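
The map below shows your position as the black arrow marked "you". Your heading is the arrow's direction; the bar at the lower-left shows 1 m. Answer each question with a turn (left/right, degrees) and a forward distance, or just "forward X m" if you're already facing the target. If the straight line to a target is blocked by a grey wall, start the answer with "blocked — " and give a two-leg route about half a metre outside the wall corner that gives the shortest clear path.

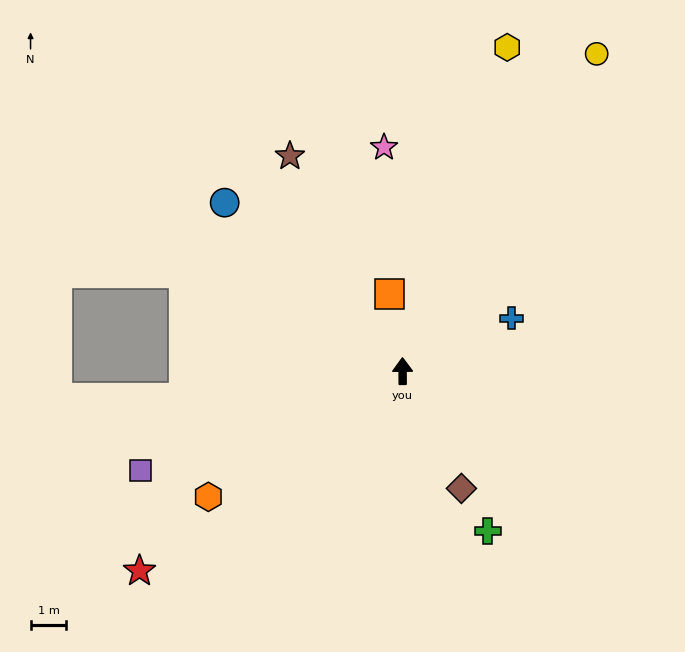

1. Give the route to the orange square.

turn left 9°, forward 2.2 m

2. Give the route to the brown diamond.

turn right 154°, forward 3.7 m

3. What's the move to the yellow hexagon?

turn right 18°, forward 9.5 m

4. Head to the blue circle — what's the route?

turn left 46°, forward 6.8 m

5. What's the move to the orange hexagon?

turn left 122°, forward 6.5 m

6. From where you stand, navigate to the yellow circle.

turn right 32°, forward 10.4 m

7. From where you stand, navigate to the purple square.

turn left 110°, forward 7.8 m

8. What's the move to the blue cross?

turn right 65°, forward 3.4 m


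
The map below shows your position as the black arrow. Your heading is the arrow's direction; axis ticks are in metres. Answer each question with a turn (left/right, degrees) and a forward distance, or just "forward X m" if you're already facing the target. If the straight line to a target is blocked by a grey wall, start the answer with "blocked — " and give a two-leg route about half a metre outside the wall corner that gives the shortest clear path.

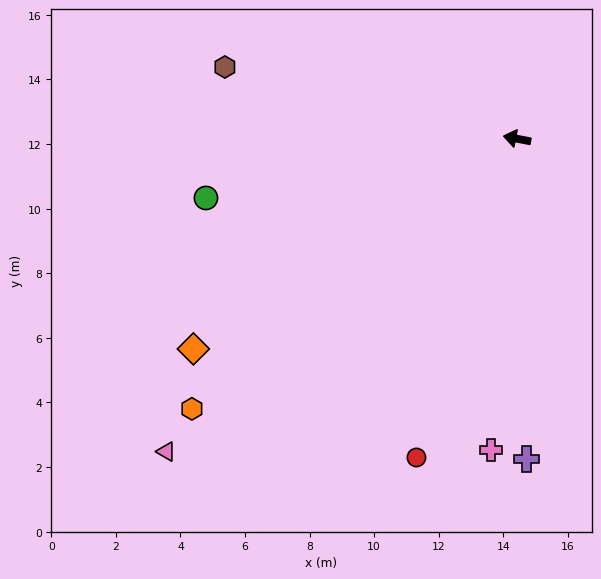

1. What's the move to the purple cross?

turn left 103°, forward 9.9 m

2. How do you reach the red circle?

turn left 83°, forward 10.4 m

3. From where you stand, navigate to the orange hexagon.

turn left 51°, forward 13.1 m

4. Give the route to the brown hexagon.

turn right 3°, forward 9.3 m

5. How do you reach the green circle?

turn left 22°, forward 9.8 m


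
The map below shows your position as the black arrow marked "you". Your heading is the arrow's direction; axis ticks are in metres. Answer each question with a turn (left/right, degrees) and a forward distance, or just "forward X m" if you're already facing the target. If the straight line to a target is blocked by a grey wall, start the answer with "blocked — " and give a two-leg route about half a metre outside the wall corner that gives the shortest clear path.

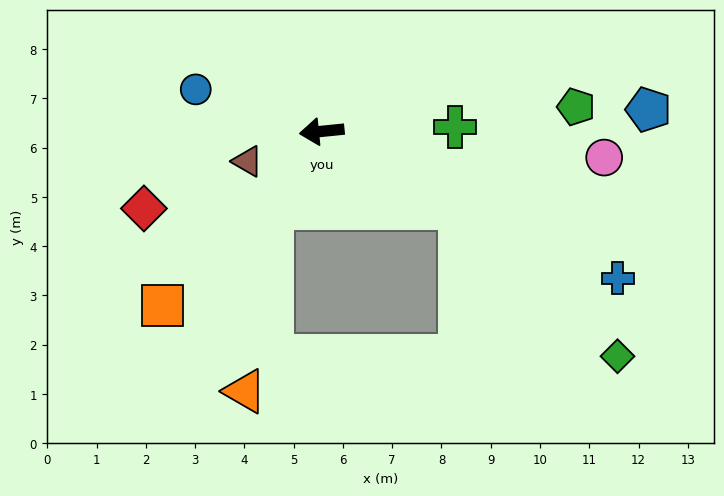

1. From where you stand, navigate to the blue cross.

turn left 148°, forward 6.7 m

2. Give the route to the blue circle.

turn right 24°, forward 2.7 m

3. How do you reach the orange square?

turn left 42°, forward 4.8 m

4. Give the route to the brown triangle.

turn left 16°, forward 1.6 m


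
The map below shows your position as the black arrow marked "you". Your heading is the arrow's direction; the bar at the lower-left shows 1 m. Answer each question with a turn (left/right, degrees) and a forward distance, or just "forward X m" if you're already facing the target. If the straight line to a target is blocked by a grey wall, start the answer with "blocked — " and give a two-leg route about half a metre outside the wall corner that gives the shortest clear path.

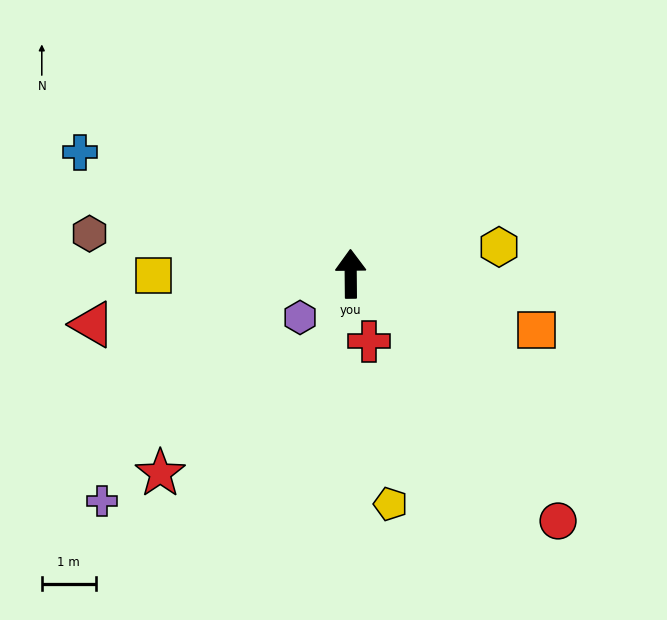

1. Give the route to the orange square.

turn right 107°, forward 3.6 m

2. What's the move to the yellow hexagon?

turn right 80°, forward 2.8 m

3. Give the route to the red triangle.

turn left 101°, forward 4.9 m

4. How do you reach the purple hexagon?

turn left 130°, forward 1.2 m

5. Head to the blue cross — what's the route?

turn left 65°, forward 5.5 m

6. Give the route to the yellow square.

turn left 90°, forward 3.6 m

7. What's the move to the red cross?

turn right 165°, forward 1.3 m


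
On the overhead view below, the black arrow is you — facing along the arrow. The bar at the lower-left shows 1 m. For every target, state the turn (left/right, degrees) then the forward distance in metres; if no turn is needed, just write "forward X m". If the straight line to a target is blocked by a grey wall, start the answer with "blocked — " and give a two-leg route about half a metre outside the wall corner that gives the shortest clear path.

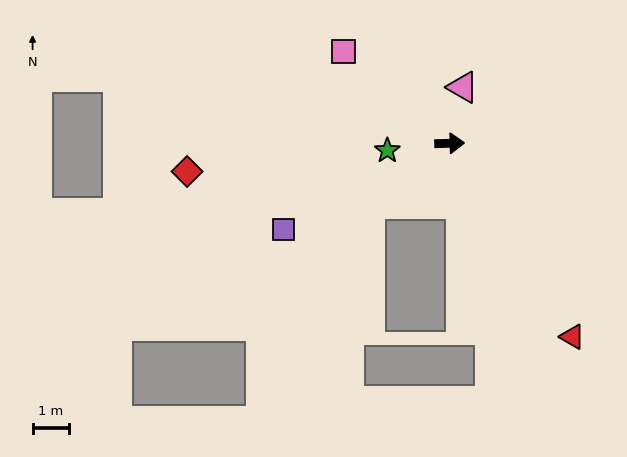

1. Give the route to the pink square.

turn left 138°, forward 3.8 m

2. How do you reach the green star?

turn right 175°, forward 1.7 m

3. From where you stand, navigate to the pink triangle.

turn left 75°, forward 1.6 m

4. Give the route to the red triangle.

turn right 59°, forward 6.2 m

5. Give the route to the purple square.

turn right 154°, forward 5.1 m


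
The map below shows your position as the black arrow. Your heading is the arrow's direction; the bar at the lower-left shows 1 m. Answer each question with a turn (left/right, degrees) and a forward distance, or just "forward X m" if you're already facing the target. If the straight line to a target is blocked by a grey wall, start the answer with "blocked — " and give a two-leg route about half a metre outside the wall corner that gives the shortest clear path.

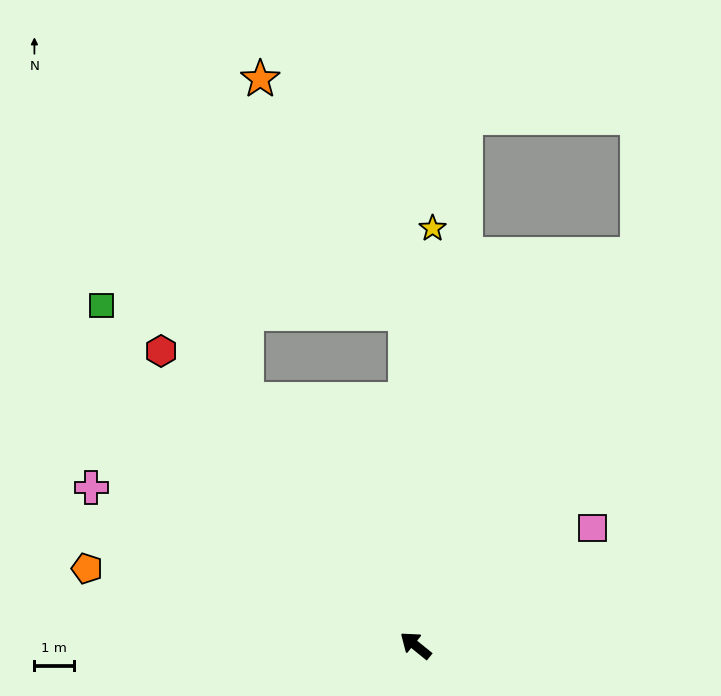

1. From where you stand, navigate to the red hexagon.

turn right 10°, forward 9.9 m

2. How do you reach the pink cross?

turn left 13°, forward 9.1 m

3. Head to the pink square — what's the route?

turn right 107°, forward 5.4 m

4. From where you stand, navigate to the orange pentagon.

turn left 26°, forward 8.5 m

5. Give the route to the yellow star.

turn right 53°, forward 10.6 m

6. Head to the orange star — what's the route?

blocked — turn right 49°, forward 8.4 m, then turn left 30°, forward 7.0 m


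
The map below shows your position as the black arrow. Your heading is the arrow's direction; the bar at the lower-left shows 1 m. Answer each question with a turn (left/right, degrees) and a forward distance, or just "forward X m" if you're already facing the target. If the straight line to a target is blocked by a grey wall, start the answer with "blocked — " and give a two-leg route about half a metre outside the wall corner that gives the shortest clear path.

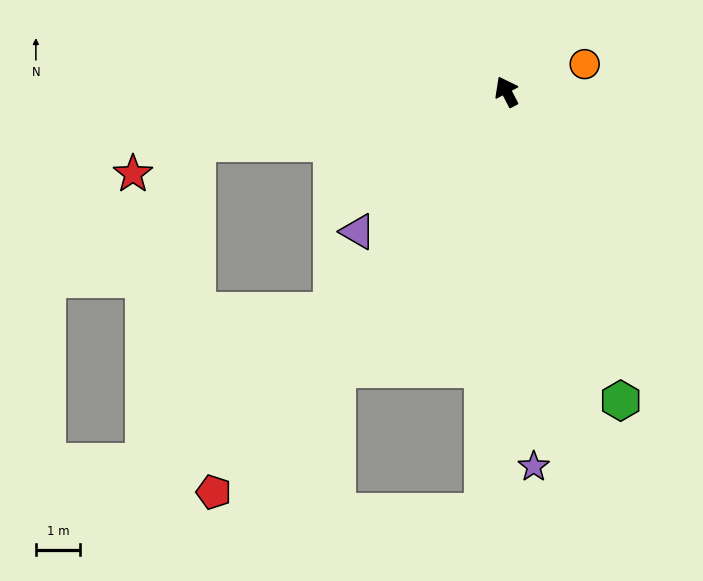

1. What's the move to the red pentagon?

turn left 116°, forward 11.2 m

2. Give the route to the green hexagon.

turn left 173°, forward 7.5 m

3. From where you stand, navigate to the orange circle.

turn right 98°, forward 1.9 m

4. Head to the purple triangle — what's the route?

turn left 106°, forward 4.6 m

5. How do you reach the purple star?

turn left 157°, forward 8.5 m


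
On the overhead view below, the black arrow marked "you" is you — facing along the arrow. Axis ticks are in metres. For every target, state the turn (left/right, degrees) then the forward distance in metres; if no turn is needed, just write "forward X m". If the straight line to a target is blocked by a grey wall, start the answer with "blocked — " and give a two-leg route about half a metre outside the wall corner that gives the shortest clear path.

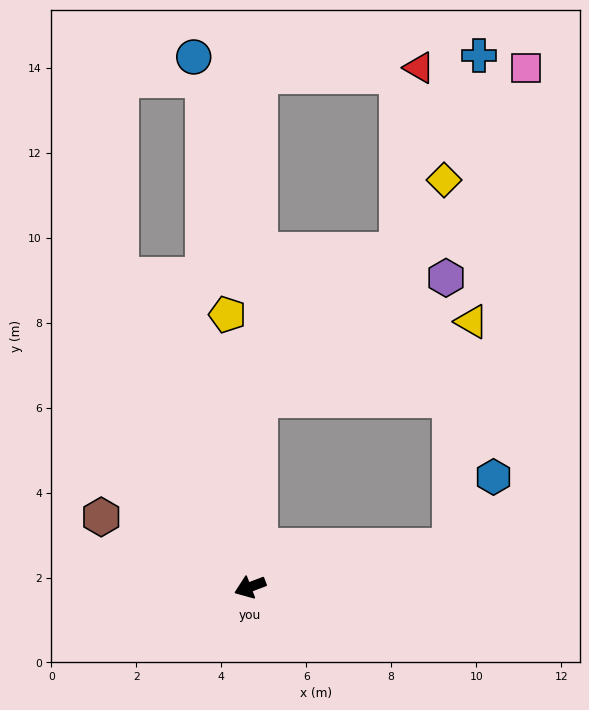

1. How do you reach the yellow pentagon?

turn right 106°, forward 6.4 m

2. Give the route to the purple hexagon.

blocked — turn right 114°, forward 4.4 m, then turn right 54°, forward 5.2 m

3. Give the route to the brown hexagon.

turn right 46°, forward 3.9 m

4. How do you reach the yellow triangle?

blocked — turn right 114°, forward 4.4 m, then turn right 67°, forward 5.3 m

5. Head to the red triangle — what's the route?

blocked — turn right 112°, forward 12.0 m, then turn right 86°, forward 3.8 m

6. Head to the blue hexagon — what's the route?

blocked — turn left 171°, forward 4.8 m, then turn left 46°, forward 1.9 m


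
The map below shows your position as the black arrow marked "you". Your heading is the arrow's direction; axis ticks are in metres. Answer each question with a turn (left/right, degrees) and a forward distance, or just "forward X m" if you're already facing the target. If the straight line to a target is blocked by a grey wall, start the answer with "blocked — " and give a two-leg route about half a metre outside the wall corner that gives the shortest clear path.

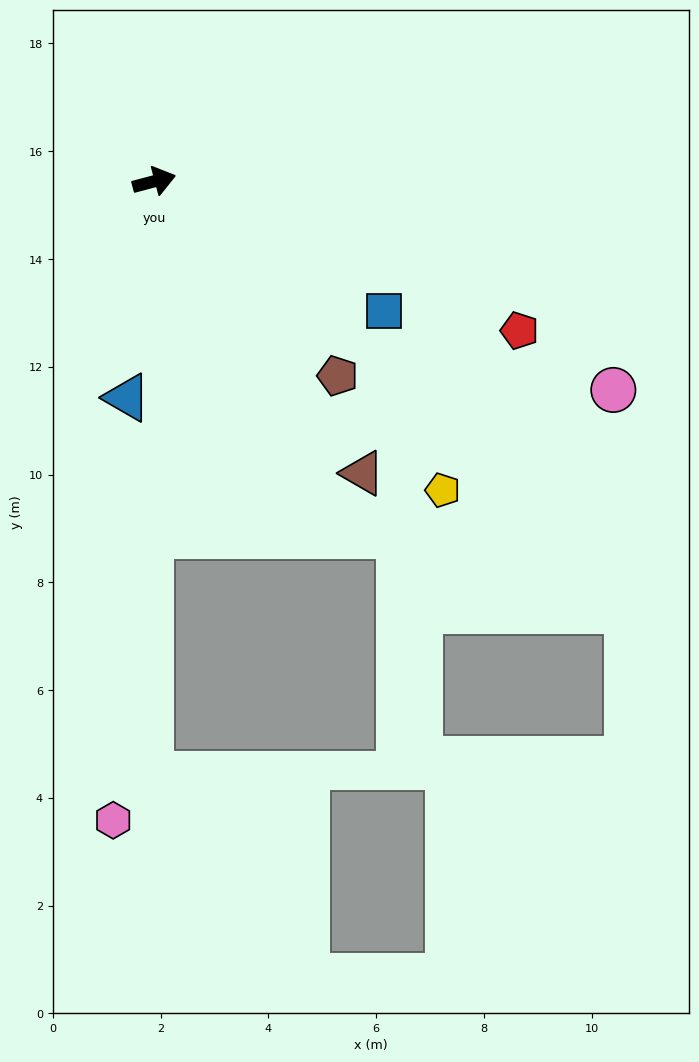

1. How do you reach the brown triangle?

turn right 69°, forward 6.7 m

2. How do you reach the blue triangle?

turn right 112°, forward 4.0 m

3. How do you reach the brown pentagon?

turn right 62°, forward 5.0 m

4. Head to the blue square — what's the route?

turn right 44°, forward 4.9 m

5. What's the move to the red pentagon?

turn right 37°, forward 7.3 m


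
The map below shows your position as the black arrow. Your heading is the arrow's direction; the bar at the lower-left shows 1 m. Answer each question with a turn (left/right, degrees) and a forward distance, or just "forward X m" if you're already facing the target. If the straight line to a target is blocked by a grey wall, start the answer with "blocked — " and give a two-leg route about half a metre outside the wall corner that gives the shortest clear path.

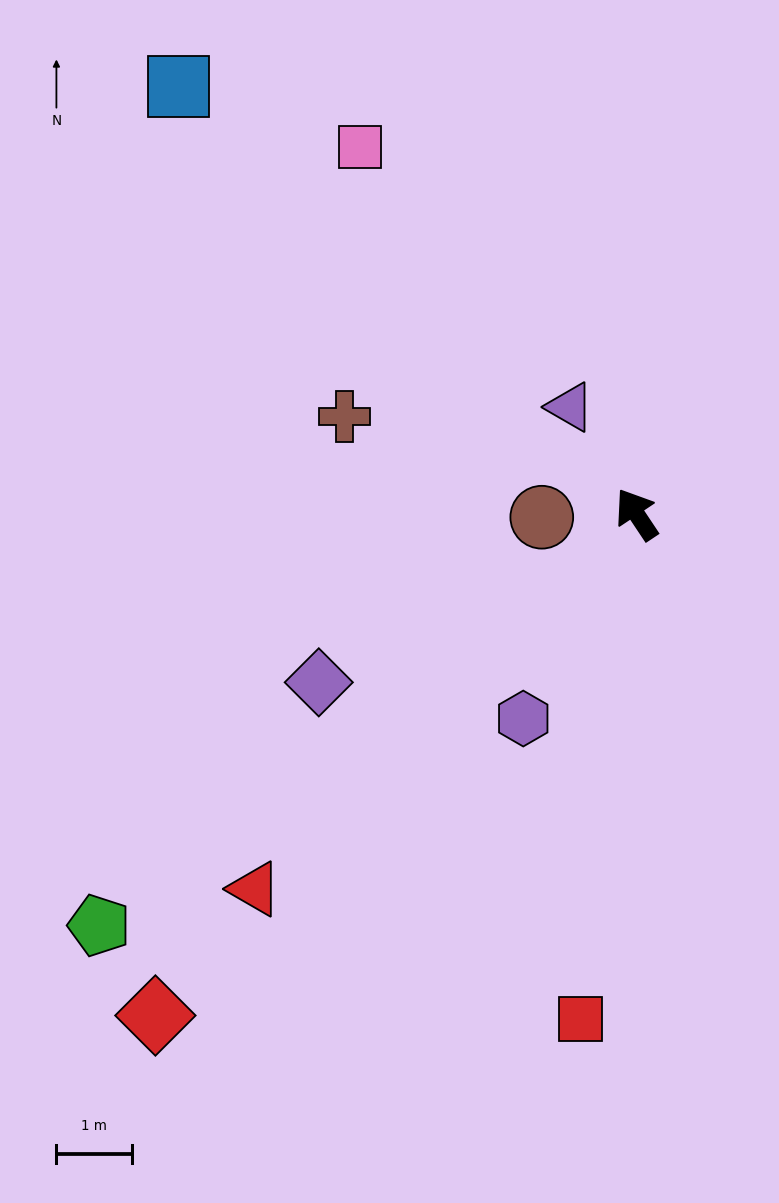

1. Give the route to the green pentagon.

turn left 94°, forward 8.9 m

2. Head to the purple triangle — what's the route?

forward 1.7 m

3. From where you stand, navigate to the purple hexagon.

turn left 117°, forward 3.1 m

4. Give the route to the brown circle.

turn left 58°, forward 1.2 m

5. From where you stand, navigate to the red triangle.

turn left 101°, forward 7.0 m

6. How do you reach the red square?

turn left 140°, forward 6.7 m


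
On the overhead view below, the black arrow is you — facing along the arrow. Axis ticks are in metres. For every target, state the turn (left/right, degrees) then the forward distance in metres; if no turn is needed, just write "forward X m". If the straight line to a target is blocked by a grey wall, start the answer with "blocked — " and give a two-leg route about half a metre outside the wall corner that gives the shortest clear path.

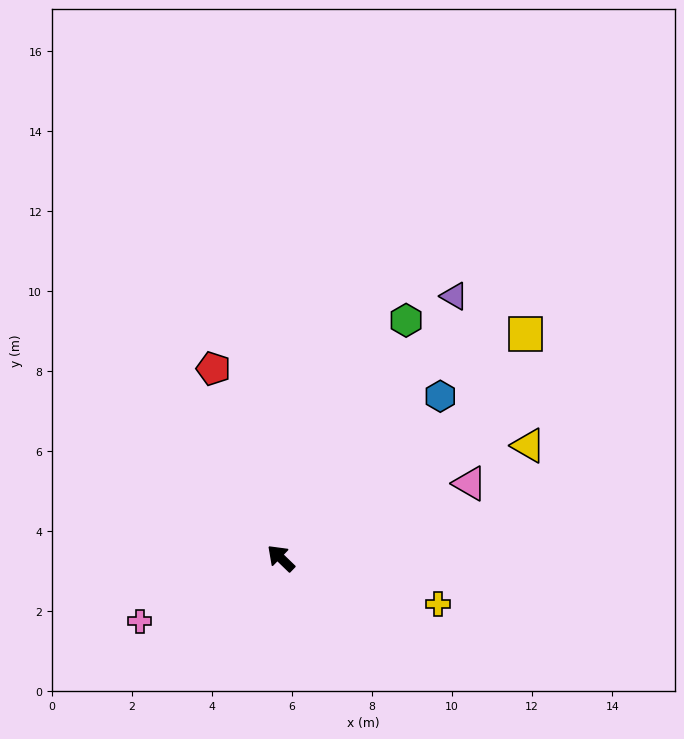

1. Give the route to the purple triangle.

turn right 80°, forward 7.8 m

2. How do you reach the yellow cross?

turn right 152°, forward 4.1 m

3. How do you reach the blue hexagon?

turn right 91°, forward 5.7 m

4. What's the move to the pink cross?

turn left 68°, forward 3.9 m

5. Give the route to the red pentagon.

turn right 26°, forward 5.0 m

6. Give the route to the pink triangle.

turn right 114°, forward 5.1 m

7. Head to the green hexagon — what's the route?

turn right 74°, forward 6.7 m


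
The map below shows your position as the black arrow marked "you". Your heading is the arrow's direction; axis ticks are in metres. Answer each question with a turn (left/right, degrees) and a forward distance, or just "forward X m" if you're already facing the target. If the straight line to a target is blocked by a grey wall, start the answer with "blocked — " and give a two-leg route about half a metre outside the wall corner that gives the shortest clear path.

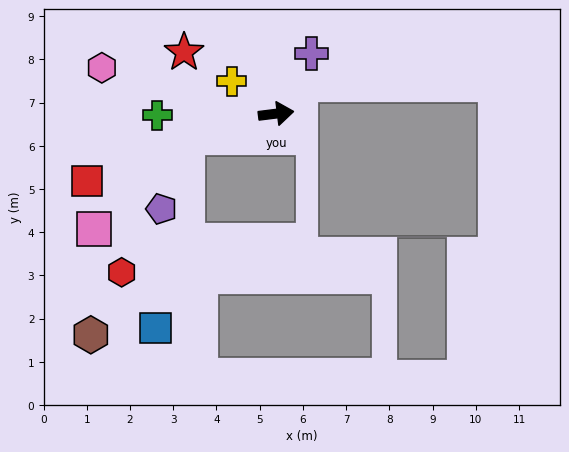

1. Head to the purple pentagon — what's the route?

blocked — turn right 173°, forward 2.1 m, then turn left 57°, forward 1.8 m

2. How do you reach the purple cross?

turn left 53°, forward 1.6 m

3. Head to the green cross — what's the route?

turn left 174°, forward 2.7 m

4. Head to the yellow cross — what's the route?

turn left 137°, forward 1.3 m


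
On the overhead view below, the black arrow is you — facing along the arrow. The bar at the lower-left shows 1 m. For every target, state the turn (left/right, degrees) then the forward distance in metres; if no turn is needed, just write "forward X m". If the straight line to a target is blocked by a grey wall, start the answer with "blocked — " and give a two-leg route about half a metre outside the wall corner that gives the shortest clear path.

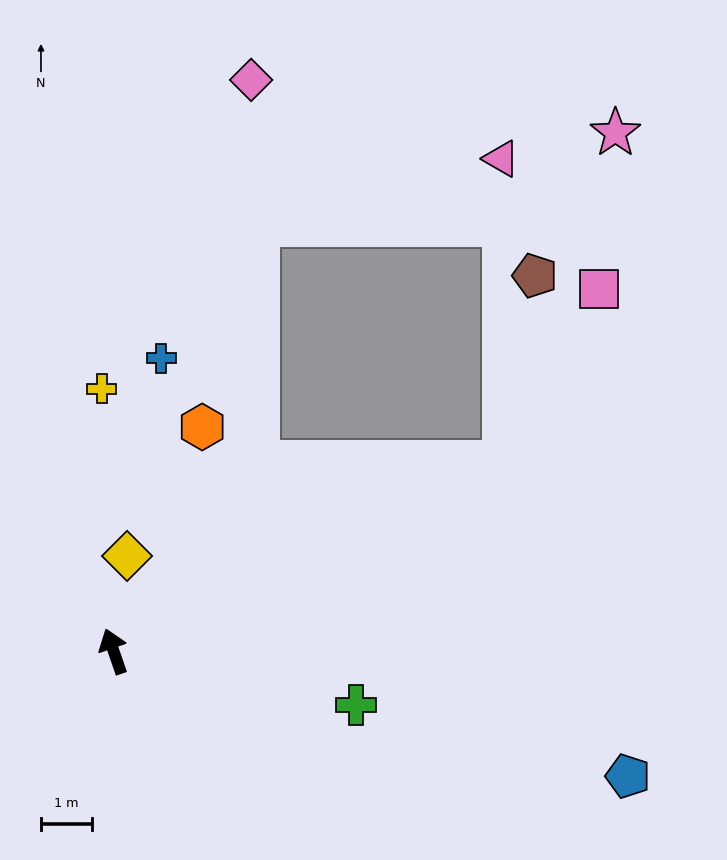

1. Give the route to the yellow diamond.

turn right 27°, forward 1.9 m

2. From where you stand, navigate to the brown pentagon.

blocked — turn right 83°, forward 8.5 m, then turn left 54°, forward 3.7 m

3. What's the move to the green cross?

turn right 122°, forward 4.8 m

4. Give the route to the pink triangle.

blocked — turn right 83°, forward 8.5 m, then turn left 64°, forward 5.9 m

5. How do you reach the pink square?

blocked — turn right 83°, forward 8.5 m, then turn left 35°, forward 3.8 m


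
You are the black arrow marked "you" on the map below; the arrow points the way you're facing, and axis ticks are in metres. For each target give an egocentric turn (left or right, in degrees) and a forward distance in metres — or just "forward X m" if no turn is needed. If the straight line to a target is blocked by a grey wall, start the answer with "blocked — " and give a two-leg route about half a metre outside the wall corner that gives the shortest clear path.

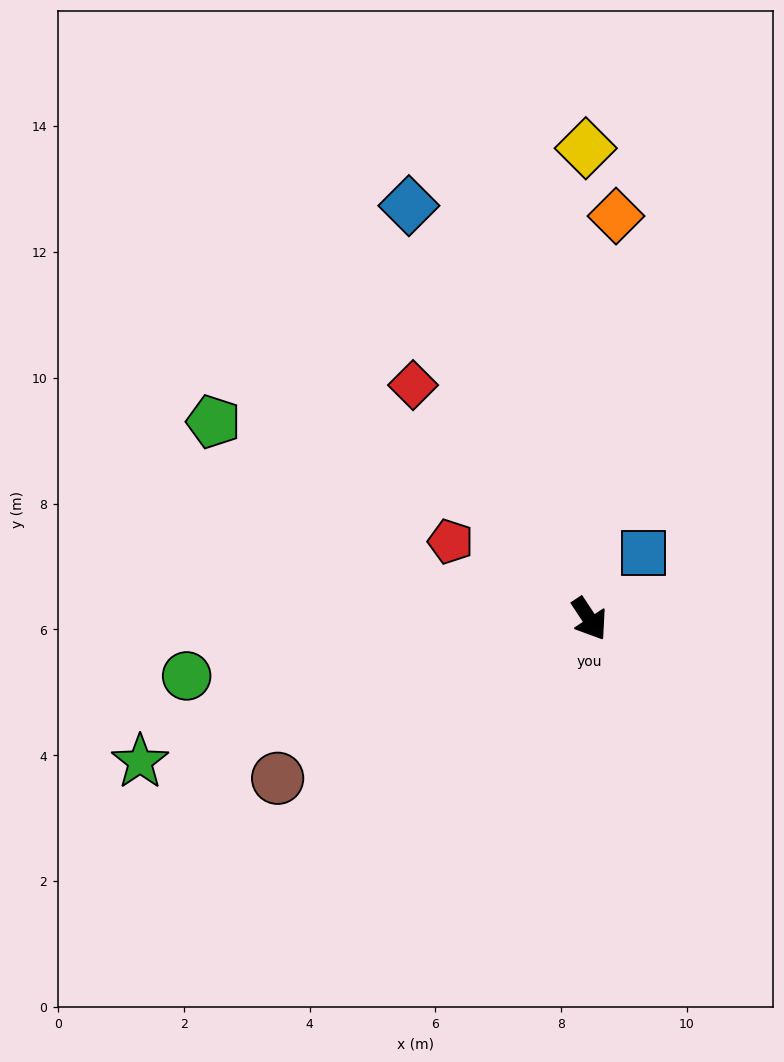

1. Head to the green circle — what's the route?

turn right 115°, forward 6.5 m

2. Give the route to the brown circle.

turn right 96°, forward 5.6 m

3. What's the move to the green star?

turn right 106°, forward 7.5 m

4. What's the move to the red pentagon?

turn right 153°, forward 2.5 m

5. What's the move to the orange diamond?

turn left 143°, forward 6.4 m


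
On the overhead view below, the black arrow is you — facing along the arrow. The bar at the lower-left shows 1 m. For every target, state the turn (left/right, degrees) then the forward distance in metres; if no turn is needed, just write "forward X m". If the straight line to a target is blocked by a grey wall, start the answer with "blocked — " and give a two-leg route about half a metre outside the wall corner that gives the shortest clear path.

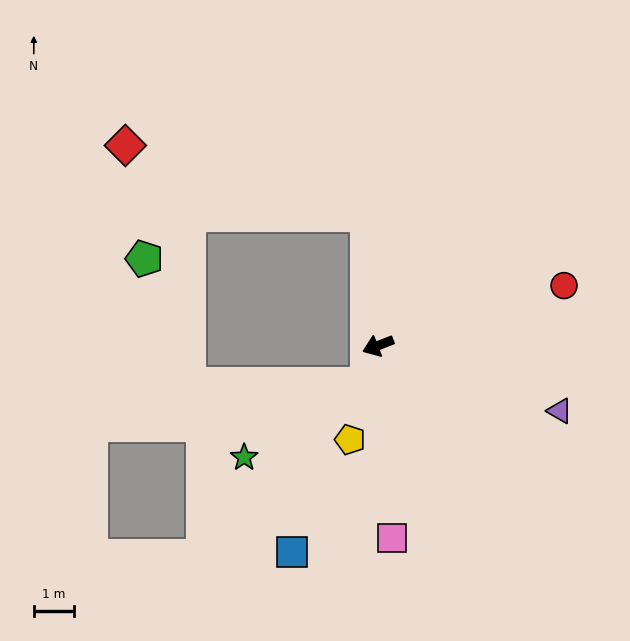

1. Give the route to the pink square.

turn left 73°, forward 4.8 m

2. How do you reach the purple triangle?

turn left 139°, forward 4.8 m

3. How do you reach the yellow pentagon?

turn left 52°, forward 2.4 m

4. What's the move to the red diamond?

blocked — turn right 106°, forward 3.3 m, then turn left 69°, forward 6.3 m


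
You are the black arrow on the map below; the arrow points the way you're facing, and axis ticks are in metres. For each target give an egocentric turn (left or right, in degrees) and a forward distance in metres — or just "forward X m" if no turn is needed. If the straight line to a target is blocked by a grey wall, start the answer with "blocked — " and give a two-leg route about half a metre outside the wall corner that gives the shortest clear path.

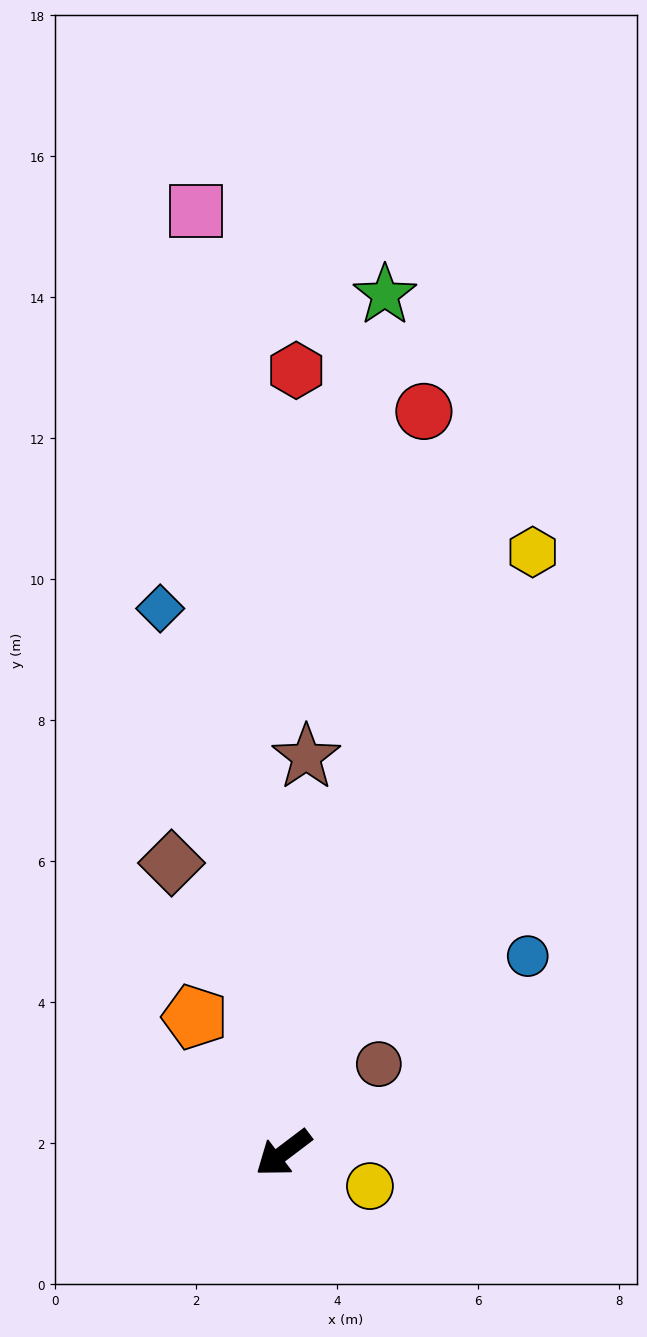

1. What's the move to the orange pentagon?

turn right 94°, forward 2.3 m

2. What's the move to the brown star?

turn right 130°, forward 5.6 m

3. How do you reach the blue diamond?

turn right 114°, forward 7.9 m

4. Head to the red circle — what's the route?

turn right 138°, forward 10.7 m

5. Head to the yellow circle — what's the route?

turn left 122°, forward 1.3 m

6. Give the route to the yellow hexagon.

turn right 150°, forward 9.2 m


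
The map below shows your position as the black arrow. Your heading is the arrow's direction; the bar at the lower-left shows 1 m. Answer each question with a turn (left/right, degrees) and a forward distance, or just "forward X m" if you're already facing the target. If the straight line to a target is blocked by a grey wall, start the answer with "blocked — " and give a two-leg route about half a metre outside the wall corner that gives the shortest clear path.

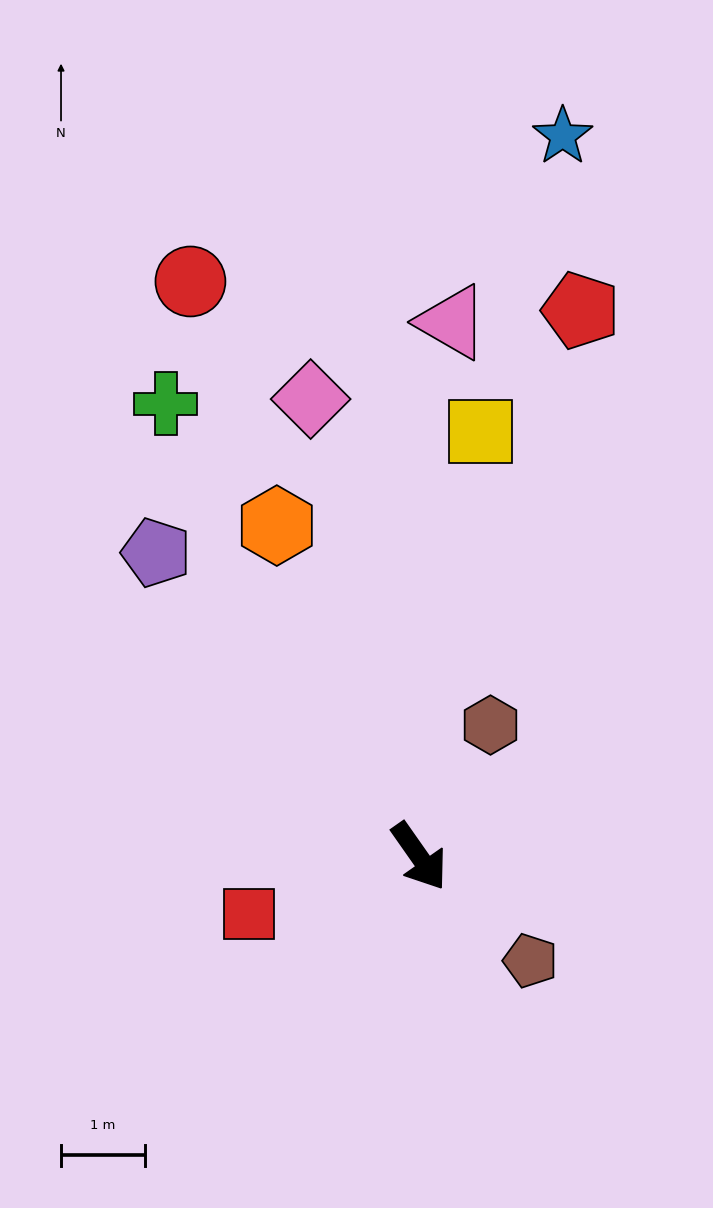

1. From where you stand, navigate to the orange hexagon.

turn left 168°, forward 4.3 m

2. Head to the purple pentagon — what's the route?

turn right 174°, forward 4.8 m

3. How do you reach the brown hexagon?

turn left 116°, forward 1.8 m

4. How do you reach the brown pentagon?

turn left 12°, forward 1.8 m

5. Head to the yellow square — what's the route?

turn left 137°, forward 5.1 m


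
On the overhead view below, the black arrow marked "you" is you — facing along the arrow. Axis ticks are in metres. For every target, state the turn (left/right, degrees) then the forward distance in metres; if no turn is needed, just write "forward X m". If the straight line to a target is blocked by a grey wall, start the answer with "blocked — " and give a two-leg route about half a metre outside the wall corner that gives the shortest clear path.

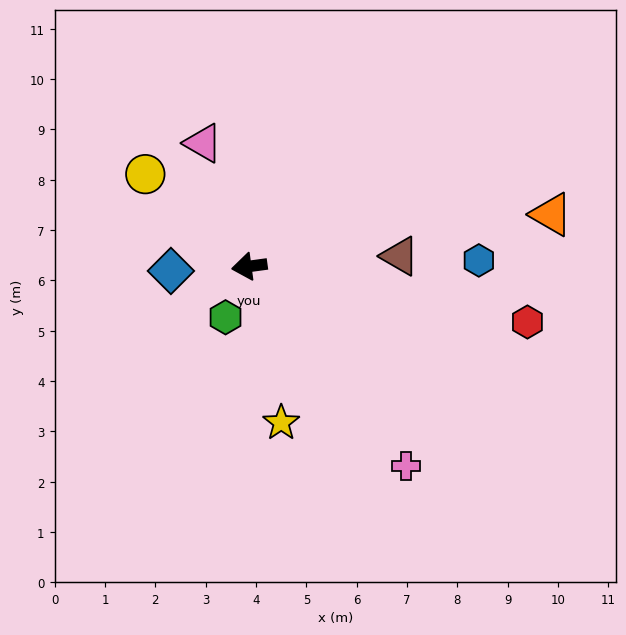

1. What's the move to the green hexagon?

turn left 57°, forward 1.1 m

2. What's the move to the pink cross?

turn left 120°, forward 5.0 m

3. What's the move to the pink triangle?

turn right 77°, forward 2.6 m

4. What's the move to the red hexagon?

turn left 161°, forward 5.6 m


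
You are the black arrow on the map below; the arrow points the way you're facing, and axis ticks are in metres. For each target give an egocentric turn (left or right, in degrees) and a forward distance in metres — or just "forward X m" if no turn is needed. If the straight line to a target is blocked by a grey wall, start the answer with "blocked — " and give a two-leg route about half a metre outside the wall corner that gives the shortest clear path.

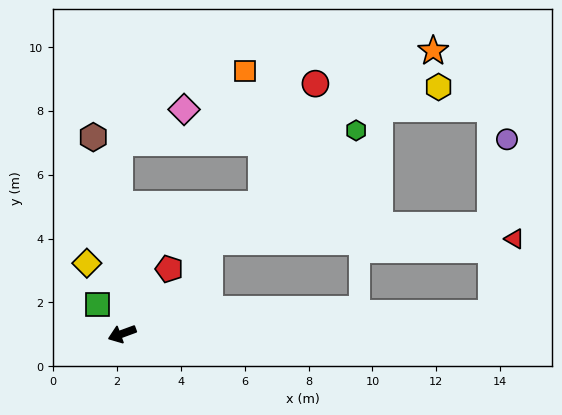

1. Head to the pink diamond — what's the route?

blocked — turn right 109°, forward 6.0 m, then turn right 64°, forward 2.3 m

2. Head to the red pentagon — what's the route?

turn right 146°, forward 2.5 m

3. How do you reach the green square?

turn right 70°, forward 1.2 m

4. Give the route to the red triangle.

blocked — turn left 163°, forward 11.6 m, then turn left 70°, forward 2.5 m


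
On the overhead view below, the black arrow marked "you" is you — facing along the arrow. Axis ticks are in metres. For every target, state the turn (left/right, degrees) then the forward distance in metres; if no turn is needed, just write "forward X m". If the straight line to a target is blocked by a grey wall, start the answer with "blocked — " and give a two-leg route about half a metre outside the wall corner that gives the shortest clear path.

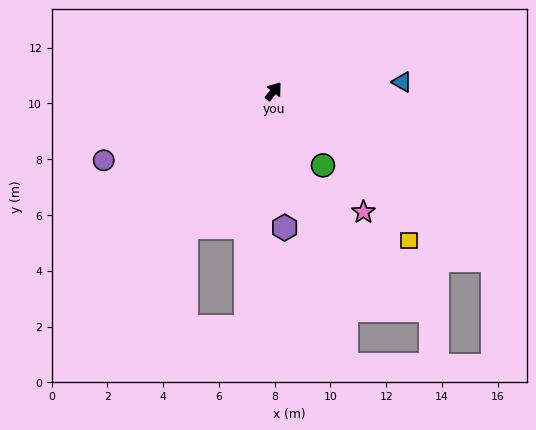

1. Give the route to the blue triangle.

turn right 48°, forward 4.6 m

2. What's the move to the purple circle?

turn left 150°, forward 6.6 m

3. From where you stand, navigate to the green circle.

turn right 108°, forward 3.2 m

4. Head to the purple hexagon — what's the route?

turn right 137°, forward 4.9 m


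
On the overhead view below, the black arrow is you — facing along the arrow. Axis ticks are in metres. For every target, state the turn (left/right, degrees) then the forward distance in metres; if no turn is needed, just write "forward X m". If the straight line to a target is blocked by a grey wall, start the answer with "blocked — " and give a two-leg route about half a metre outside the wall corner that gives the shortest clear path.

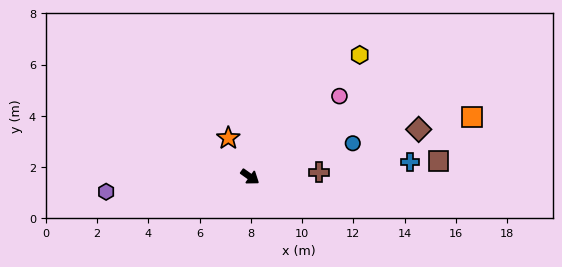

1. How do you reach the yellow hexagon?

turn left 84°, forward 6.4 m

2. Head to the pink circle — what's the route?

turn left 78°, forward 4.7 m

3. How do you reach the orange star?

turn left 155°, forward 1.7 m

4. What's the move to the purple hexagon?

turn right 139°, forward 5.6 m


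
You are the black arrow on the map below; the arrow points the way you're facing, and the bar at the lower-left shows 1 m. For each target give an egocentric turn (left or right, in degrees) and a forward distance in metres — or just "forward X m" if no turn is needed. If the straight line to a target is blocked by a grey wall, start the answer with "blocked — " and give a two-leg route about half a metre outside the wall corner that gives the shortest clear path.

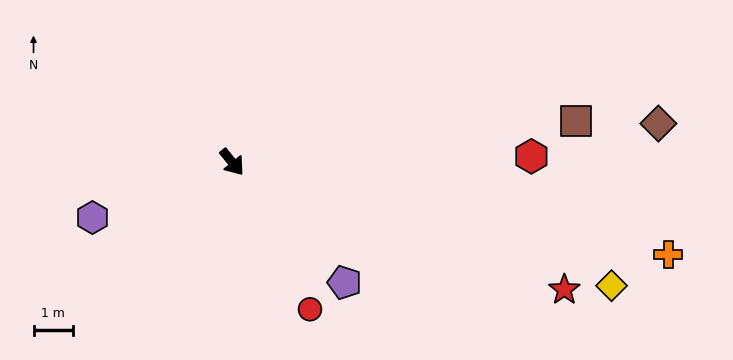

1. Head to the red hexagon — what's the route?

turn left 52°, forward 7.6 m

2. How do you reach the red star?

turn left 30°, forward 9.1 m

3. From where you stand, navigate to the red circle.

turn right 11°, forward 4.2 m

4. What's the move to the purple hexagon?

turn right 107°, forward 3.8 m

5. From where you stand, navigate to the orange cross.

turn left 39°, forward 11.3 m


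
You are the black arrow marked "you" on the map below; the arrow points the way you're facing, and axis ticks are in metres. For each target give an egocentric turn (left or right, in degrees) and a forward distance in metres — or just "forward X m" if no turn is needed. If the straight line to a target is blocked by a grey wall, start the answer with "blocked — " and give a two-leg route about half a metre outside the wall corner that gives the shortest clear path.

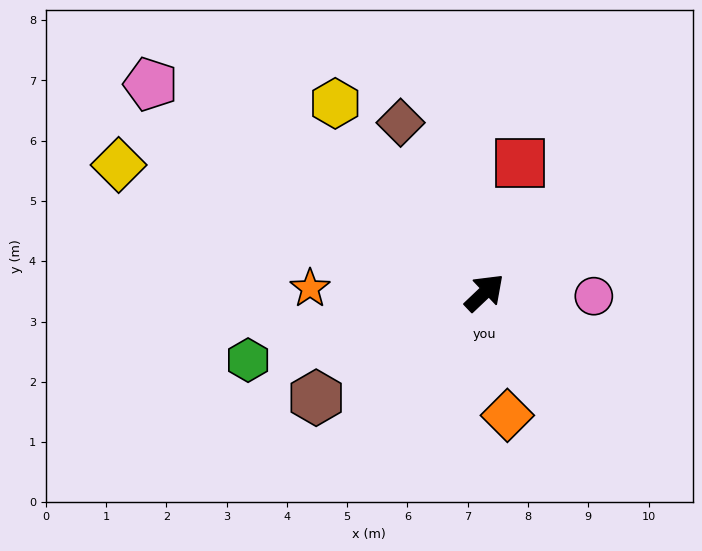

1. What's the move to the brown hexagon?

turn left 169°, forward 3.3 m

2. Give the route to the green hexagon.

turn left 152°, forward 4.1 m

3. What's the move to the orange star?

turn left 135°, forward 2.9 m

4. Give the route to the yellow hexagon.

turn left 85°, forward 4.0 m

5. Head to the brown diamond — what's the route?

turn left 73°, forward 3.1 m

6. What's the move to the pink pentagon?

turn left 105°, forward 6.5 m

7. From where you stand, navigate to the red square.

turn left 31°, forward 2.2 m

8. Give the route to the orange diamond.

turn right 123°, forward 2.1 m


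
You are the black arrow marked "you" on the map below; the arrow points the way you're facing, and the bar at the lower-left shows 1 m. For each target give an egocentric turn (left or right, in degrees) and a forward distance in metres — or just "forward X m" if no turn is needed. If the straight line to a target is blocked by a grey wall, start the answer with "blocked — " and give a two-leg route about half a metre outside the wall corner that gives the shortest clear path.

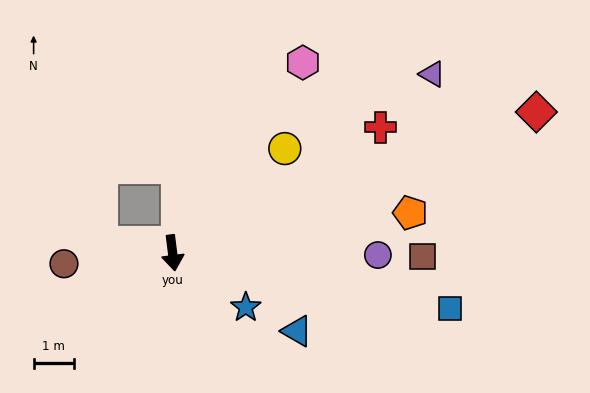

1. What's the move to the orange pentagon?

turn left 92°, forward 6.0 m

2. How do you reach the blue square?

turn left 71°, forward 7.0 m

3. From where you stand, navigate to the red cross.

turn left 114°, forward 6.0 m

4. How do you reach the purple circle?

turn left 82°, forward 5.1 m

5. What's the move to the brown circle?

turn right 92°, forward 2.7 m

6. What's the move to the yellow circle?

turn left 126°, forward 3.8 m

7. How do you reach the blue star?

turn left 46°, forward 2.3 m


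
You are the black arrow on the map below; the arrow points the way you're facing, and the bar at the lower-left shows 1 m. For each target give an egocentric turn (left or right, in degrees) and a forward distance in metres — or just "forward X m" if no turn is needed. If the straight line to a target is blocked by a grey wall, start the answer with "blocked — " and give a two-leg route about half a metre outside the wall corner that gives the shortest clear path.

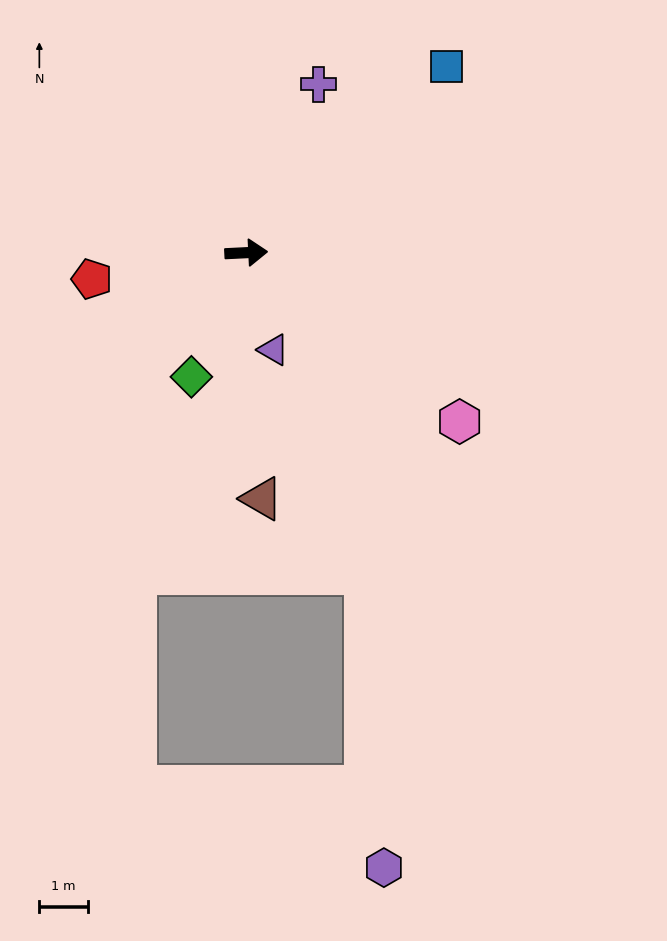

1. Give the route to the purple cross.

turn left 64°, forward 3.8 m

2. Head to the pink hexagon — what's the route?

turn right 41°, forward 5.6 m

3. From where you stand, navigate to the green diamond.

turn right 117°, forward 2.8 m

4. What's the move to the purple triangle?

turn right 77°, forward 2.1 m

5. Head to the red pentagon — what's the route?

turn right 173°, forward 3.2 m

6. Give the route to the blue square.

turn left 40°, forward 5.6 m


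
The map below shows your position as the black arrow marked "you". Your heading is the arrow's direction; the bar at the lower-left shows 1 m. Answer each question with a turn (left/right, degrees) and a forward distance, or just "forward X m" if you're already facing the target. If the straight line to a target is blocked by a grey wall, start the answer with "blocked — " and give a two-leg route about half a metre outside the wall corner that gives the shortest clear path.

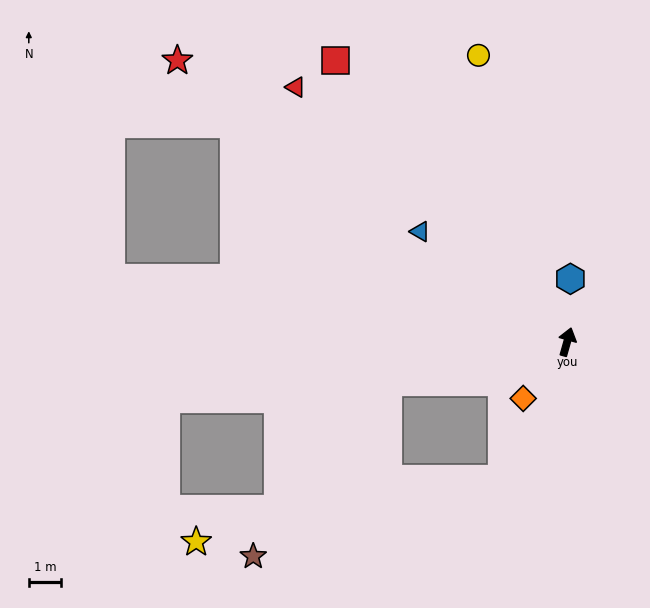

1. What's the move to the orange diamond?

turn left 158°, forward 2.2 m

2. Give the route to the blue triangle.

turn left 69°, forward 5.6 m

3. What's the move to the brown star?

blocked — turn left 119°, forward 5.6 m, then turn left 39°, forward 6.8 m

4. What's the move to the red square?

turn left 55°, forward 11.2 m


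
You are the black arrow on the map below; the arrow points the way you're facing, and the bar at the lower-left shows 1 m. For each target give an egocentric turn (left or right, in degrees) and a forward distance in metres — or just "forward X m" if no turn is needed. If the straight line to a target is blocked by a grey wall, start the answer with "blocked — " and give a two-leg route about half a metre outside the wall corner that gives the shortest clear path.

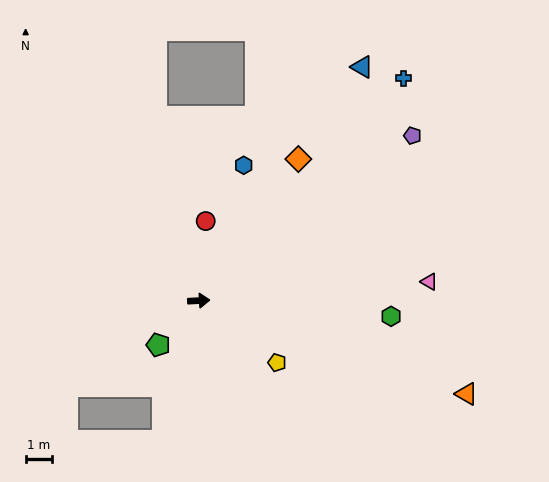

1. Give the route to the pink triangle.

forward 8.7 m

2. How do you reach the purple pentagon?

turn left 35°, forward 10.1 m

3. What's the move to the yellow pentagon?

turn right 41°, forward 3.7 m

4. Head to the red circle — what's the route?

turn left 82°, forward 3.0 m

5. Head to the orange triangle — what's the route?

turn right 22°, forward 10.6 m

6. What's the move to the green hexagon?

turn right 8°, forward 7.2 m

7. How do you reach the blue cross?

turn left 44°, forward 11.3 m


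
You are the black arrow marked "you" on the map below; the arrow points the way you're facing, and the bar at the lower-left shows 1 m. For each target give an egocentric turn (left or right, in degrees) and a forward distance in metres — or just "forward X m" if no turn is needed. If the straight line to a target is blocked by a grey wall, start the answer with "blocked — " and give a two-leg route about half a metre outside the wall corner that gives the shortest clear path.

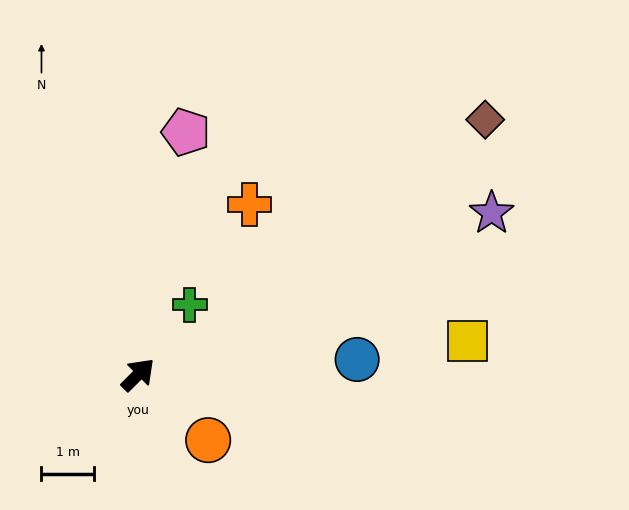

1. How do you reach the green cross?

turn left 9°, forward 1.7 m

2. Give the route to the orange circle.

turn right 88°, forward 1.8 m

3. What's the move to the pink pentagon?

turn left 34°, forward 4.7 m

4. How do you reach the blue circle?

turn right 41°, forward 4.2 m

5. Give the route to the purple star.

turn right 20°, forward 7.4 m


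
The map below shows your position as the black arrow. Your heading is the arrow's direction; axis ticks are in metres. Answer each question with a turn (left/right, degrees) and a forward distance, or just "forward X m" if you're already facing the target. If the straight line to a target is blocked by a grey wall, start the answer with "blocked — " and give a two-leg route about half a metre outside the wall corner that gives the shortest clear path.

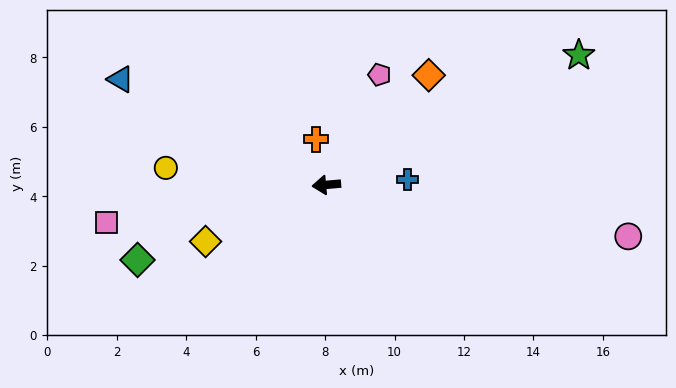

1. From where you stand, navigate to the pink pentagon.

turn right 121°, forward 3.5 m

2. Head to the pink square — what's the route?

turn left 5°, forward 6.4 m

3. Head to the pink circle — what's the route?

turn left 165°, forward 8.8 m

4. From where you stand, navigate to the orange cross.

turn right 82°, forward 1.3 m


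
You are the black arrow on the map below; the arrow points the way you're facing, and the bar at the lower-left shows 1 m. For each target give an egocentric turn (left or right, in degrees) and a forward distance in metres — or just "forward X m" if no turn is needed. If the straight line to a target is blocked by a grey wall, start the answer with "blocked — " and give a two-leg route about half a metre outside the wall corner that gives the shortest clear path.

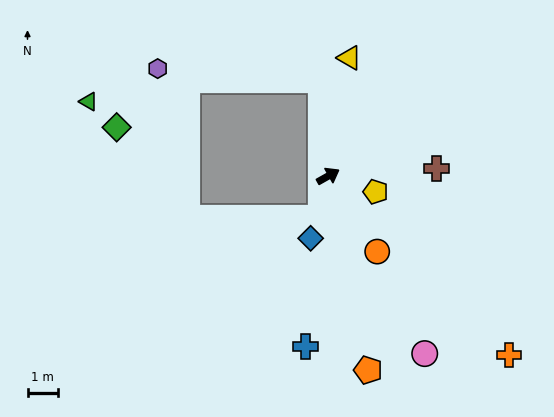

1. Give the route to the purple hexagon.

blocked — turn left 65°, forward 3.2 m, then turn left 81°, forward 5.4 m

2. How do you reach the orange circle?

turn right 86°, forward 3.0 m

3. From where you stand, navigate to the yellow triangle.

turn left 50°, forward 4.0 m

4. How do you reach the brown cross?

turn right 25°, forward 3.6 m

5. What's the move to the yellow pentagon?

turn right 48°, forward 1.7 m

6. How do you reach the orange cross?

turn right 74°, forward 8.5 m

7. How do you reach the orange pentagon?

turn right 108°, forward 6.6 m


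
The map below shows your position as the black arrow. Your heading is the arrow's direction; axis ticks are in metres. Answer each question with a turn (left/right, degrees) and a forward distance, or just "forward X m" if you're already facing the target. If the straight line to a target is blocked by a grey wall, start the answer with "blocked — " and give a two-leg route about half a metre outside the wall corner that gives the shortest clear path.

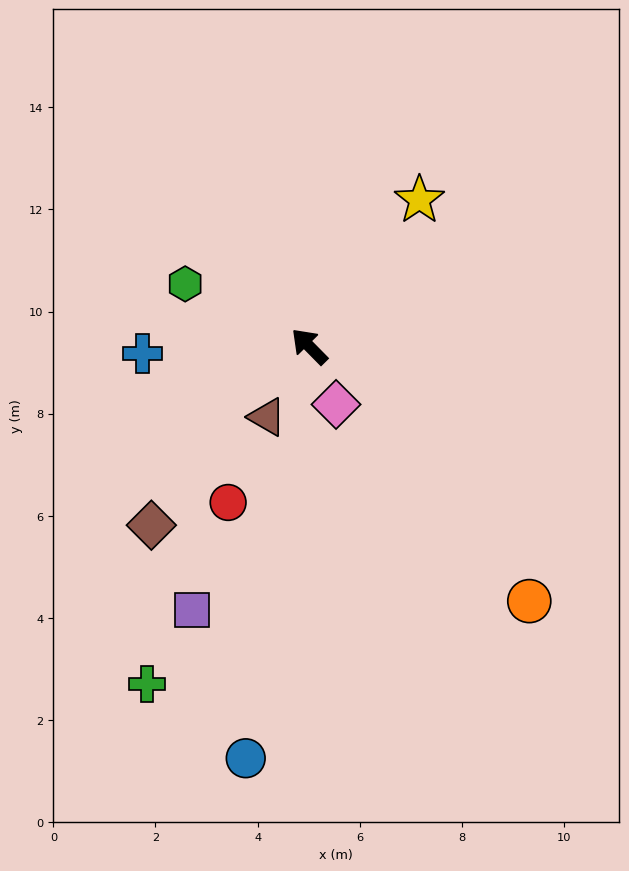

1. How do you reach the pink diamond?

turn left 160°, forward 1.3 m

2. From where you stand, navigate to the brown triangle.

turn left 104°, forward 1.6 m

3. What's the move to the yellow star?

turn right 82°, forward 3.6 m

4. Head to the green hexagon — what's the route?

turn left 19°, forward 2.7 m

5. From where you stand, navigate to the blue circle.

turn left 127°, forward 8.2 m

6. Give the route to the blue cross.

turn left 48°, forward 3.3 m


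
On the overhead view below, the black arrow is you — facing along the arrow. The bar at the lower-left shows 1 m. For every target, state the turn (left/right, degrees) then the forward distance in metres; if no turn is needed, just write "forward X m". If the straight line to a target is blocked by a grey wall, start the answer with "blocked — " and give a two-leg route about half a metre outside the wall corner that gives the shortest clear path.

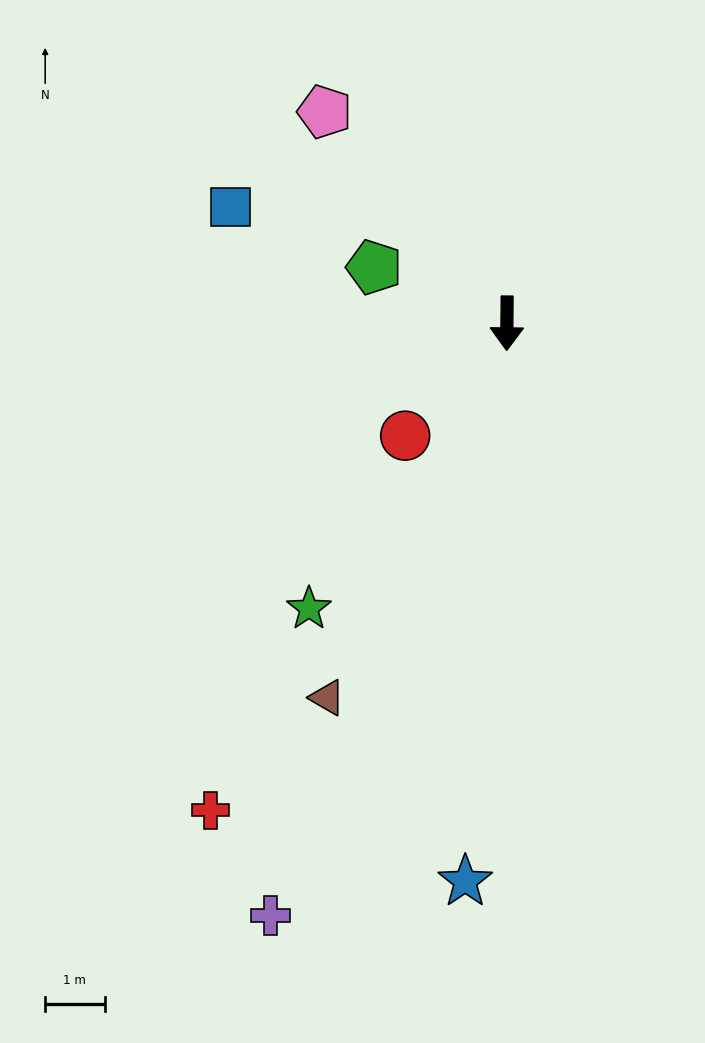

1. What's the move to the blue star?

turn right 4°, forward 9.4 m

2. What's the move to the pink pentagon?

turn right 139°, forward 4.7 m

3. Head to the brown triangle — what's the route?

turn right 25°, forward 7.0 m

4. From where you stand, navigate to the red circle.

turn right 42°, forward 2.6 m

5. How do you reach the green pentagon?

turn right 112°, forward 2.4 m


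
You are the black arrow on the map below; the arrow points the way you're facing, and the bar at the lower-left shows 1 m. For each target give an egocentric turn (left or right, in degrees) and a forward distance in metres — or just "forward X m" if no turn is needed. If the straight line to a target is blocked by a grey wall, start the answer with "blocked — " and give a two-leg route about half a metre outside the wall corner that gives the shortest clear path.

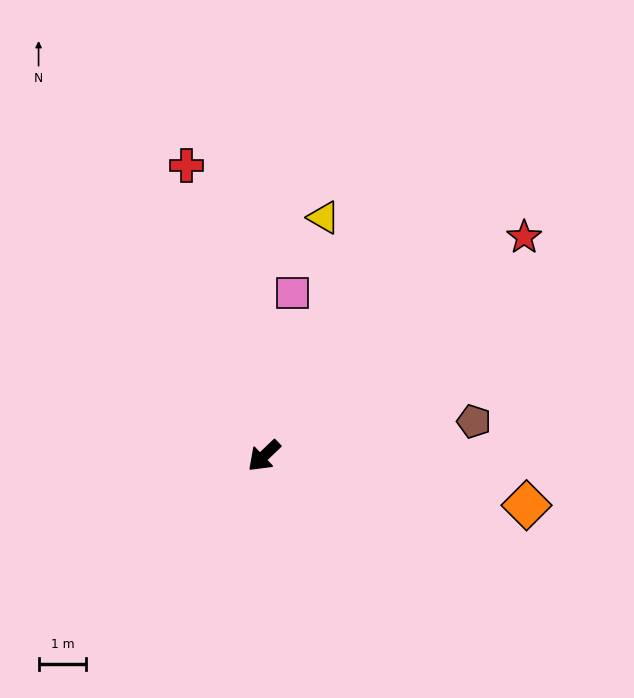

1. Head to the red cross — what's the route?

turn right 119°, forward 6.3 m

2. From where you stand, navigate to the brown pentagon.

turn left 146°, forward 4.4 m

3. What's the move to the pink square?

turn right 144°, forward 3.5 m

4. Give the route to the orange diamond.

turn left 126°, forward 5.6 m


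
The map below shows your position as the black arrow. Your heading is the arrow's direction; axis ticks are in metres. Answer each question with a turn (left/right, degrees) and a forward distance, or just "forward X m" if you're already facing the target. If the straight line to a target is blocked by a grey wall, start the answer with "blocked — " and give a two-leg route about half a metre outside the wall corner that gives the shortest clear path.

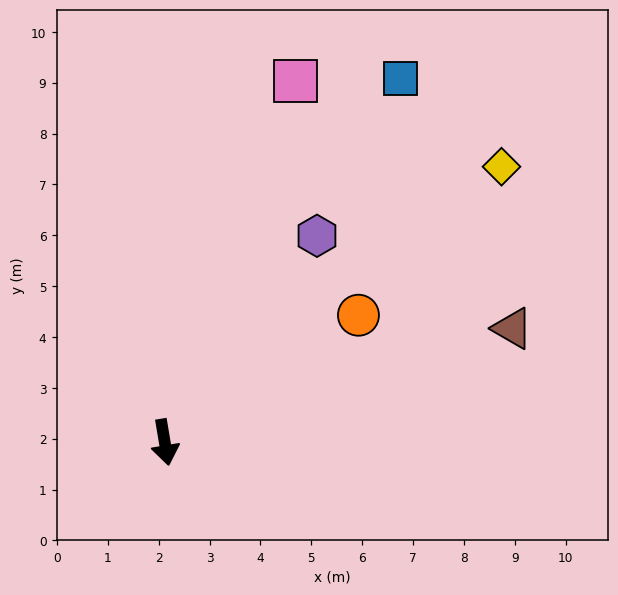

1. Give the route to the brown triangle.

turn left 99°, forward 7.2 m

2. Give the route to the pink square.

turn left 151°, forward 7.6 m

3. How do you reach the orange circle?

turn left 114°, forward 4.6 m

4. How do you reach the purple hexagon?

turn left 134°, forward 5.0 m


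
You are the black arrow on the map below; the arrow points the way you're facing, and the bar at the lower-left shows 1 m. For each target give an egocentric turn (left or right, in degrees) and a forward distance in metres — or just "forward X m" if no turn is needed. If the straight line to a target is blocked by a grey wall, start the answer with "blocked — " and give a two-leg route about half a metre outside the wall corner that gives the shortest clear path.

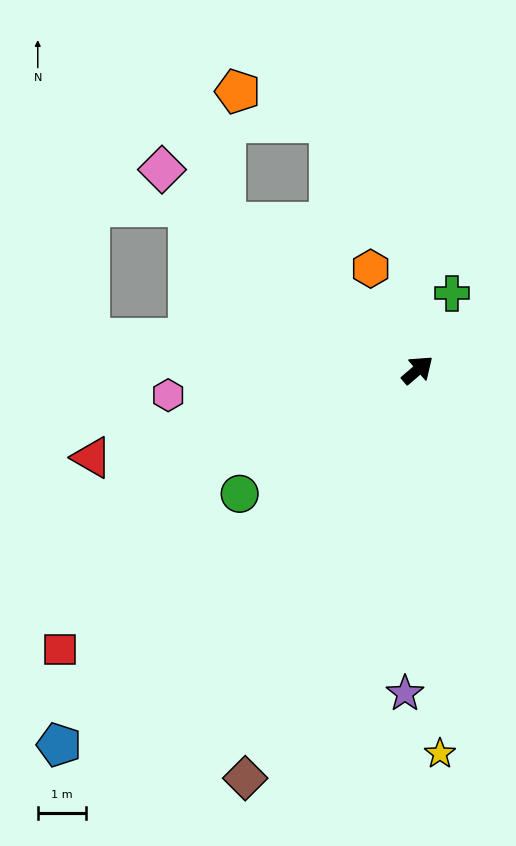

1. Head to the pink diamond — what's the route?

turn left 101°, forward 6.8 m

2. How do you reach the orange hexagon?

turn left 74°, forward 2.3 m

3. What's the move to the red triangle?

turn left 155°, forward 7.0 m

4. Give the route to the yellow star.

turn right 127°, forward 8.0 m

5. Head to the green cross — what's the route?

turn left 25°, forward 1.8 m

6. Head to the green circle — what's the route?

turn left 174°, forward 4.5 m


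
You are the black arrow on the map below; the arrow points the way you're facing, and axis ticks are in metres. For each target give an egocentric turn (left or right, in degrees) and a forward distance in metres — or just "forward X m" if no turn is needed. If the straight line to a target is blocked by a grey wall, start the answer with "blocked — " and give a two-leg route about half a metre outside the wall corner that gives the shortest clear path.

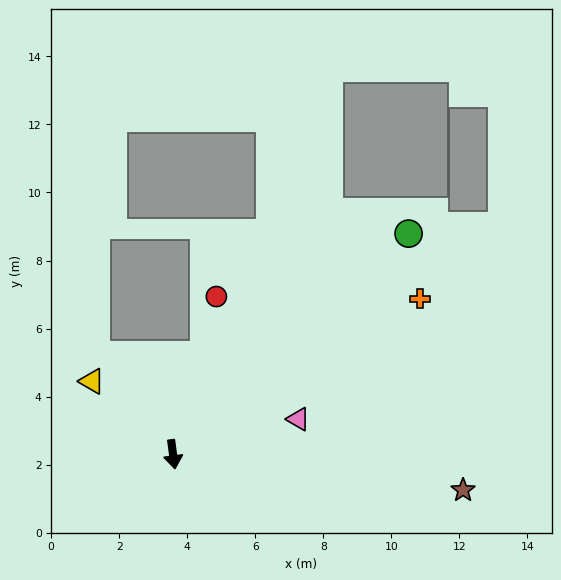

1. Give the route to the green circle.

turn left 125°, forward 9.5 m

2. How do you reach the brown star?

turn left 75°, forward 8.6 m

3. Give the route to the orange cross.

turn left 115°, forward 8.6 m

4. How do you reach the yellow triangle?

turn right 140°, forward 3.2 m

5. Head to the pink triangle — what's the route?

turn left 98°, forward 3.8 m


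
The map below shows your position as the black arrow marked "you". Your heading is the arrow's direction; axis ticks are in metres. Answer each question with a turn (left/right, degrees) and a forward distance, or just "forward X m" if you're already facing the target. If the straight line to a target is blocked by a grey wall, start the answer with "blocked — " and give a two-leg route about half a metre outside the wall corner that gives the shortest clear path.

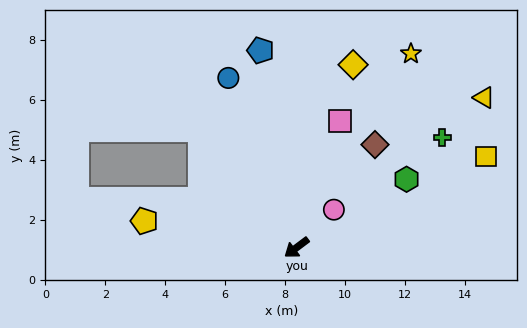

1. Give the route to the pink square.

turn right 146°, forward 4.5 m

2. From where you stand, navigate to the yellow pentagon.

turn right 47°, forward 5.2 m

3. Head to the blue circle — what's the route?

turn right 105°, forward 6.1 m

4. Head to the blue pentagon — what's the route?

turn right 117°, forward 6.7 m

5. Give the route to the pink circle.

turn right 171°, forward 1.8 m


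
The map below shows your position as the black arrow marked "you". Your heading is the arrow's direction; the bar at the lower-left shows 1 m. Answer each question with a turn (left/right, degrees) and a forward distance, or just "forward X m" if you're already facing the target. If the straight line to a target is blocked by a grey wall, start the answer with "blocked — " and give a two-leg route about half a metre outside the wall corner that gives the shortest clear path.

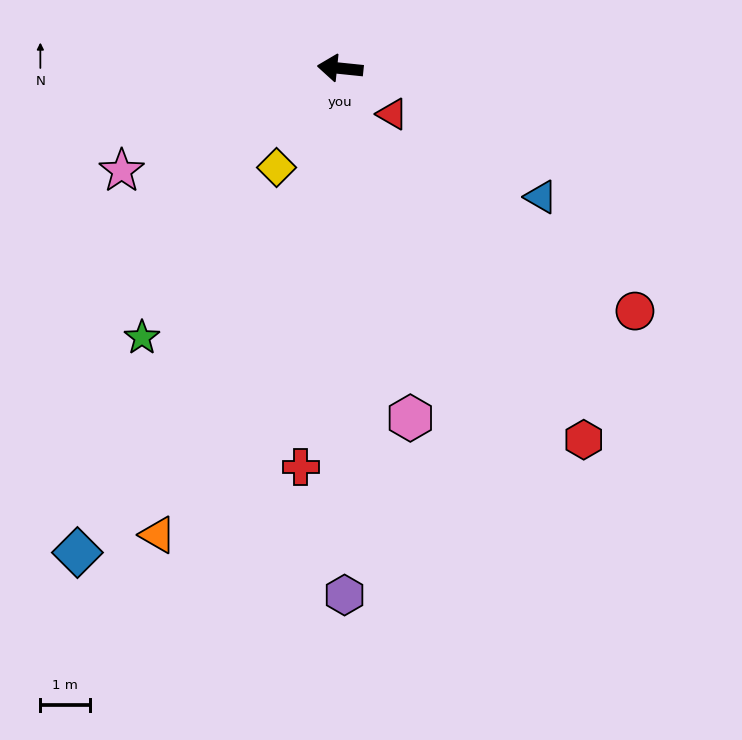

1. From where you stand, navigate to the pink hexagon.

turn left 107°, forward 7.2 m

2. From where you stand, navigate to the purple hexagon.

turn left 96°, forward 10.7 m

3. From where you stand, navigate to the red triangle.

turn left 145°, forward 1.4 m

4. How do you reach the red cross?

turn left 90°, forward 8.1 m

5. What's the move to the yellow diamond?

turn left 63°, forward 2.4 m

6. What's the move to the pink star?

turn left 31°, forward 4.9 m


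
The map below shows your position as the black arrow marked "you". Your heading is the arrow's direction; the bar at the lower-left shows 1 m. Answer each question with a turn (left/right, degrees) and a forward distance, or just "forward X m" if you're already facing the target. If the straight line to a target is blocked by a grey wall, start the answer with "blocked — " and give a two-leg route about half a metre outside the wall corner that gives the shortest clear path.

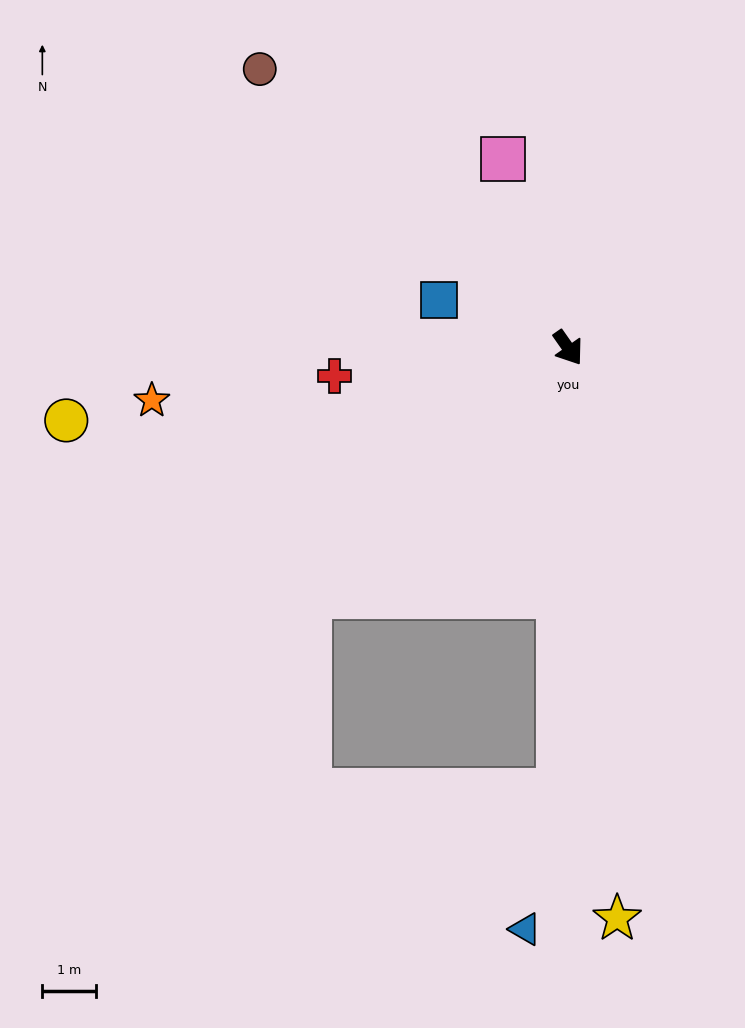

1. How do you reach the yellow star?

turn right 30°, forward 10.7 m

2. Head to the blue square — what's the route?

turn right 145°, forward 2.6 m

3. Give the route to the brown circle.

turn right 167°, forward 7.7 m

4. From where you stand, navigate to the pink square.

turn left 164°, forward 3.7 m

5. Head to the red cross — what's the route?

turn right 118°, forward 4.4 m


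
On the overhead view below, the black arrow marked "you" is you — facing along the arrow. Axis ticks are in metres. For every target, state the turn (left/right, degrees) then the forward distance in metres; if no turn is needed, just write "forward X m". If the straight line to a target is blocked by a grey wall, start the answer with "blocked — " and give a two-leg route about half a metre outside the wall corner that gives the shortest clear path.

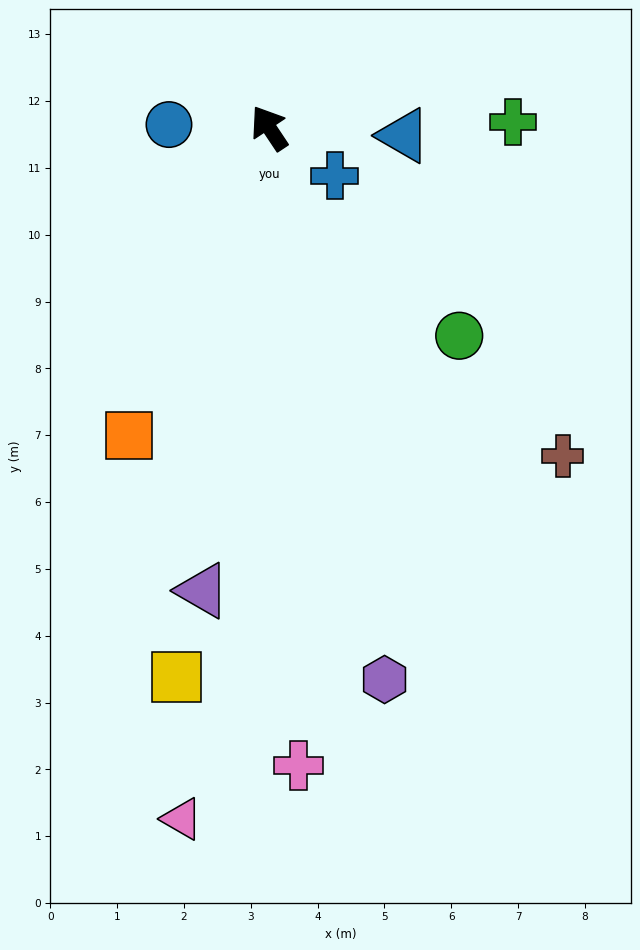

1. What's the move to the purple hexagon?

turn left 158°, forward 8.4 m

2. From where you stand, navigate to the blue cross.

turn right 160°, forward 1.2 m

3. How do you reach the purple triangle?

turn left 138°, forward 7.0 m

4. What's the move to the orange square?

turn left 122°, forward 5.1 m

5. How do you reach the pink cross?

turn left 149°, forward 9.5 m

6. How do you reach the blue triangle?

turn right 127°, forward 2.0 m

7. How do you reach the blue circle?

turn left 54°, forward 1.5 m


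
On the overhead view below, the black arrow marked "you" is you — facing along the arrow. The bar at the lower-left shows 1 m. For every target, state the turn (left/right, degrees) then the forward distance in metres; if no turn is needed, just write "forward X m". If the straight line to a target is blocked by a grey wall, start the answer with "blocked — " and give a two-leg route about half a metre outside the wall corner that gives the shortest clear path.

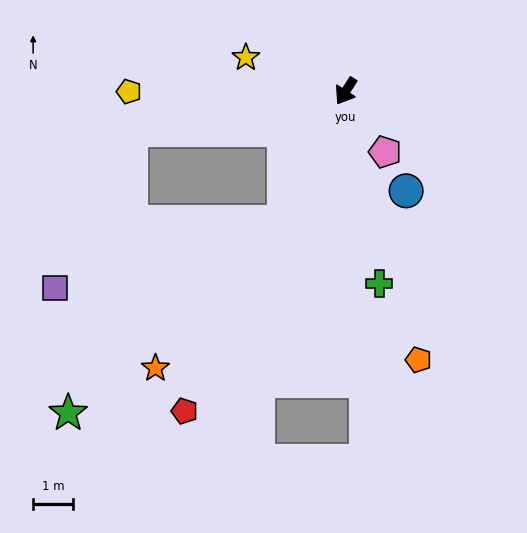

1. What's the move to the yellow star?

turn right 76°, forward 2.7 m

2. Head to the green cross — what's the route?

turn left 42°, forward 4.9 m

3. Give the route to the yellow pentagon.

turn right 57°, forward 5.5 m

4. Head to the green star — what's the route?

blocked — turn left 7°, forward 3.6 m, then turn right 23°, forward 7.3 m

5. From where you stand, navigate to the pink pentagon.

turn left 65°, forward 1.8 m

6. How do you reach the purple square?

blocked — turn left 7°, forward 3.6 m, then turn right 48°, forward 6.0 m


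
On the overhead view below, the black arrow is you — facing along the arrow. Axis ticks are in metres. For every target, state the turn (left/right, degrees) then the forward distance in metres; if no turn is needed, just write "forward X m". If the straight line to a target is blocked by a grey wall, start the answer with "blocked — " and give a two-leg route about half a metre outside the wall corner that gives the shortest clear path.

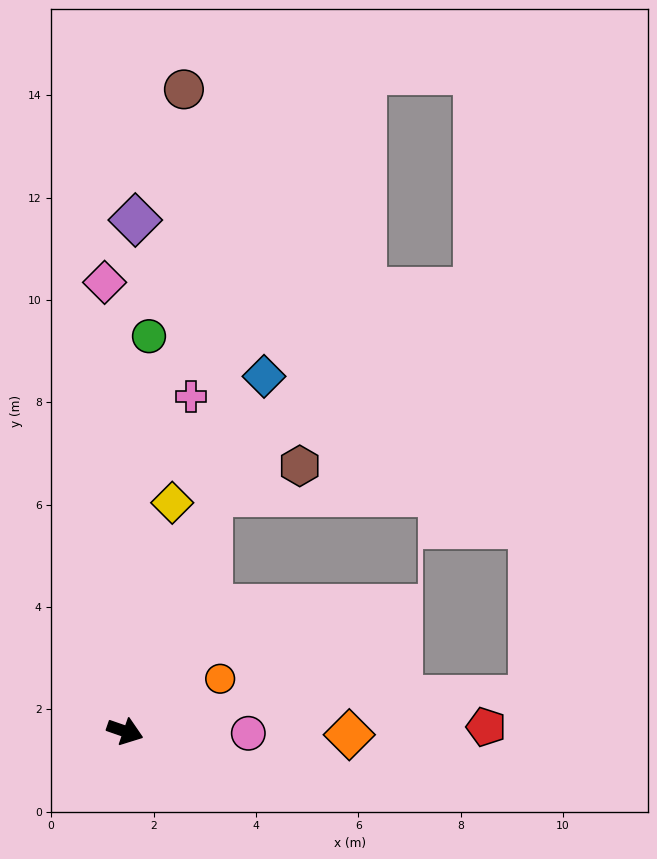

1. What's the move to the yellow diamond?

turn left 98°, forward 4.6 m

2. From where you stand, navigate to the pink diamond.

turn left 112°, forward 8.8 m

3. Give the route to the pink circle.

turn left 18°, forward 2.4 m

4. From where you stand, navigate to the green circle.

turn left 106°, forward 7.7 m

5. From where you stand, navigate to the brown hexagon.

blocked — turn left 89°, forward 4.9 m, then turn right 52°, forward 1.8 m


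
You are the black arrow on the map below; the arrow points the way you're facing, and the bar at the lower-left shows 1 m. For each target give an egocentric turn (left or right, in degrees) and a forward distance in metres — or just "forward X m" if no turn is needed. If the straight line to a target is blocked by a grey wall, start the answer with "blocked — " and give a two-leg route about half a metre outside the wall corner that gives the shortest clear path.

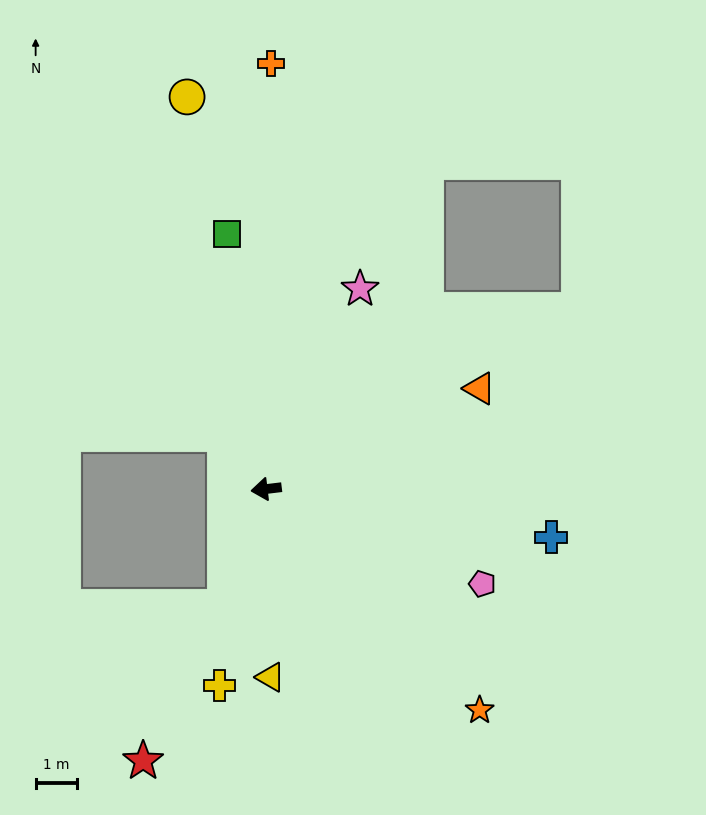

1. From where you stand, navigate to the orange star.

turn left 127°, forward 7.5 m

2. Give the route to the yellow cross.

turn left 70°, forward 4.9 m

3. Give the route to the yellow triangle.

turn left 84°, forward 4.6 m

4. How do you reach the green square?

turn right 88°, forward 6.3 m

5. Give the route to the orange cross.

turn right 98°, forward 10.3 m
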